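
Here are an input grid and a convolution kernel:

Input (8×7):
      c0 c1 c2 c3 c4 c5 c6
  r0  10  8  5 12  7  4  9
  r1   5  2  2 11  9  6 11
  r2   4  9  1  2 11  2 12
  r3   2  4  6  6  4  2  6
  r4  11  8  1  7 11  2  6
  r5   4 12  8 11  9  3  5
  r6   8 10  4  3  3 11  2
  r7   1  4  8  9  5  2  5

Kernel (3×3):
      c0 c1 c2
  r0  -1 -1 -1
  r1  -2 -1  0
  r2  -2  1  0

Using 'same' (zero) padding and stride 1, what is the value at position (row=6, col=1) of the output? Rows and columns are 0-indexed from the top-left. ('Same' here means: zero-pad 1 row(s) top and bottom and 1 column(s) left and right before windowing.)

The receptive field on the zero-padded input at this output position is [4 12 8 / 8 10 4 / 1 4 8]. Elementwise product with the kernel and sum: 4·-1 + 12·-1 + 8·-1 + 8·-2 + 10·-1 + 1·-2 + 4·1.

-48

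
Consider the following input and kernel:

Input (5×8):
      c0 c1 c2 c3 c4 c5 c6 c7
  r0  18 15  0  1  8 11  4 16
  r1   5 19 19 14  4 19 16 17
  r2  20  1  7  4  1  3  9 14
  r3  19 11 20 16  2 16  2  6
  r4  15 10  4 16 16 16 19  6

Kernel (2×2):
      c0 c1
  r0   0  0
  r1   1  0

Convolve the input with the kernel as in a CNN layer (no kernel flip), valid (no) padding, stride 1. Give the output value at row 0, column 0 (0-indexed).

The receptive field on the input at this output position is [18 15 / 5 19]. Elementwise product with the kernel and sum: 5·1.

5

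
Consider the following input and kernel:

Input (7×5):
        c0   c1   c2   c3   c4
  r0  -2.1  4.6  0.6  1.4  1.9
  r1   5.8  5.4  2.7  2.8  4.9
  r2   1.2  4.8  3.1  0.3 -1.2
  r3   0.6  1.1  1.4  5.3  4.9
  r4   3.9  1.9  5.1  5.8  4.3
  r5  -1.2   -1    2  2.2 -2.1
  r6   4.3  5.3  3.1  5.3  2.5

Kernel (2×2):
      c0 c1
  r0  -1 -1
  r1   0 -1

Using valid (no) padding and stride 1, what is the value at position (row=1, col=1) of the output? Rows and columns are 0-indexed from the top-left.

-11.2

The receptive field on the input at this output position is [5.4 2.7 / 4.8 3.1]. Elementwise product with the kernel and sum: 5.4·-1 + 2.7·-1 + 3.1·-1.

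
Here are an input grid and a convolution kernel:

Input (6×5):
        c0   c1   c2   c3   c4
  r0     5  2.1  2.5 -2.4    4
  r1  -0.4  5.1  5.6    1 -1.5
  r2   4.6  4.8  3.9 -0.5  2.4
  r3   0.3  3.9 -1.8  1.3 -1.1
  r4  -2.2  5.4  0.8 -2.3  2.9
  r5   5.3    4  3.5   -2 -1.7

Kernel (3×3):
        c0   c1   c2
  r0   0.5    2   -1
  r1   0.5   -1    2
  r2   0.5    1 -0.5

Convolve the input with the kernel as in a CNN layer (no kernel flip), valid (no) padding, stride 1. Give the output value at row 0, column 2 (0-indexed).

-8.5

The receptive field on the input at this output position is [2.5 -2.4 4 / 5.6 1 -1.5 / 3.9 -0.5 2.4]. Elementwise product with the kernel and sum: 2.5·0.5 + -2.4·2 + 4·-1 + 5.6·0.5 + 1·-1 + -1.5·2 + 3.9·0.5 + -0.5·1 + 2.4·-0.5.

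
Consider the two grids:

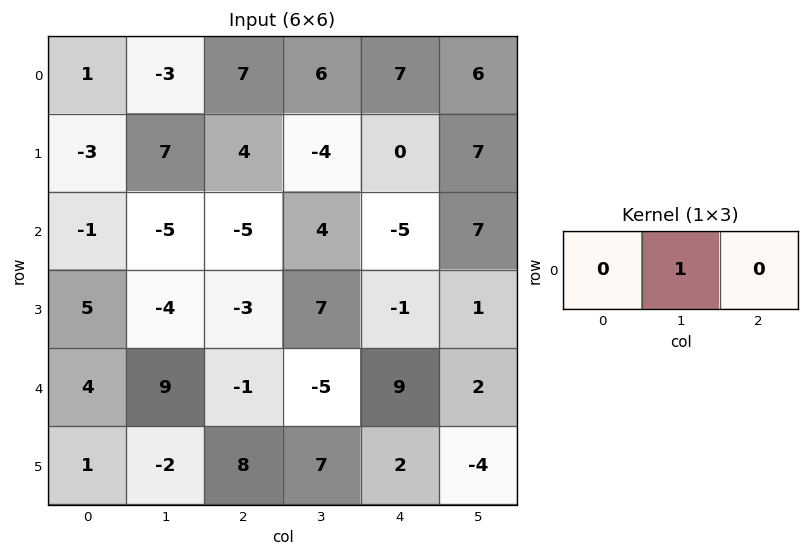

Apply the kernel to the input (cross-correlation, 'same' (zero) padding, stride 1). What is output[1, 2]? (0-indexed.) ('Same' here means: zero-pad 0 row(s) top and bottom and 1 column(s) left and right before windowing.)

4

The receptive field on the zero-padded input at this output position is [7 4 -4]. Elementwise product with the kernel and sum: 4·1.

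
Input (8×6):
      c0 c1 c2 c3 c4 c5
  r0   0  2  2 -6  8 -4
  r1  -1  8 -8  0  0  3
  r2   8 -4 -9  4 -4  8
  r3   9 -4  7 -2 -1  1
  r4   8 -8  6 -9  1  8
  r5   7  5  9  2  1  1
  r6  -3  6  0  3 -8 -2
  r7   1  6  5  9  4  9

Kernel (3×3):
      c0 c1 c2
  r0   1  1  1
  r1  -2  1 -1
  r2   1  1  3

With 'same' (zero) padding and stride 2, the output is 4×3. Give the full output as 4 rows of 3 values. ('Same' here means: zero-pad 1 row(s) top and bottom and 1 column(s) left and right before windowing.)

21 4 33
16 -8 -17
43 52 15
22 39 32

Output[0,0]: The receptive field on the zero-padded input at this output position is [0 0 0 / 0 0 2 / 0 -1 8]. Elementwise product with the kernel and sum: 0·1 + 0·1 + 0·1 + 0·-2 + 0·1 + 2·-1 + 0·1 + -1·1 + 8·3.
Output[0,1]: The receptive field on the zero-padded input at this output position is [0 0 0 / 2 2 -6 / 8 -8 0]. Elementwise product with the kernel and sum: 0·1 + 0·1 + 0·1 + 2·-2 + 2·1 + -6·-1 + 8·1 + -8·1 + 0·3.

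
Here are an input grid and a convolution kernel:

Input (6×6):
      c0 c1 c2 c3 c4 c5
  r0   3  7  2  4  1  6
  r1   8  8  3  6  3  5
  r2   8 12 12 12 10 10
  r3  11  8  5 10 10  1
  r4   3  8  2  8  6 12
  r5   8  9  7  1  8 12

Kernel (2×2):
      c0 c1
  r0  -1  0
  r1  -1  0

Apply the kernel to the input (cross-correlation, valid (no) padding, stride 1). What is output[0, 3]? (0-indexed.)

The receptive field on the input at this output position is [4 1 / 6 3]. Elementwise product with the kernel and sum: 4·-1 + 6·-1.

-10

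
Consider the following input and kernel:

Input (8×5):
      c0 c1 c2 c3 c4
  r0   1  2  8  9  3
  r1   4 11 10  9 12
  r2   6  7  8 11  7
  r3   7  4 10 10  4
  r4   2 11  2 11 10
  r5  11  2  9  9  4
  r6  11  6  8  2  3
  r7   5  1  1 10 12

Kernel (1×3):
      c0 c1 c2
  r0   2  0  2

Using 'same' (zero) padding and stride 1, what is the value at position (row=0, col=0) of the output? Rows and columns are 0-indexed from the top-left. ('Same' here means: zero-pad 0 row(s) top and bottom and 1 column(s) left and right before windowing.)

4

The receptive field on the zero-padded input at this output position is [0 1 2]. Elementwise product with the kernel and sum: 0·2 + 2·2.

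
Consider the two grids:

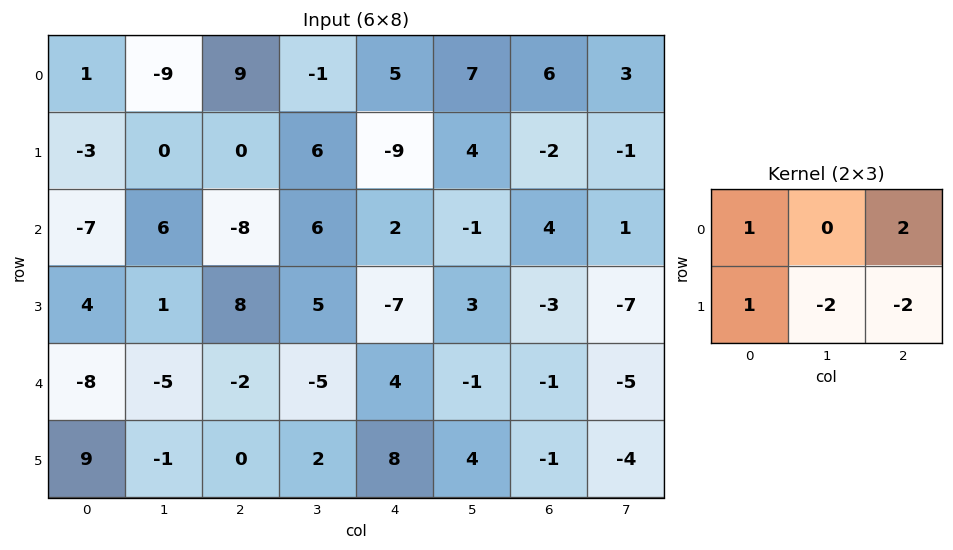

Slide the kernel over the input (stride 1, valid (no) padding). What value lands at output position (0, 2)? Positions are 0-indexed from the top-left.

The receptive field on the input at this output position is [9 -1 5 / 0 6 -9]. Elementwise product with the kernel and sum: 9·1 + 5·2 + 0·1 + 6·-2 + -9·-2.

25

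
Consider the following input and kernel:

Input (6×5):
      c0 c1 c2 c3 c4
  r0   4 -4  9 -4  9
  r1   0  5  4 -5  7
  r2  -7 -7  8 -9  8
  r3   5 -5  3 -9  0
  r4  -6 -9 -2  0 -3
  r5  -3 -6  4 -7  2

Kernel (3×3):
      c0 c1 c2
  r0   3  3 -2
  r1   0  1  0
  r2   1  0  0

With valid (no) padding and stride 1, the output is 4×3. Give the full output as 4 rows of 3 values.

-20 20 0
5 40 -23
-69 15 -30
-18 4 -14

Output[0,0]: The receptive field on the input at this output position is [4 -4 9 / 0 5 4 / -7 -7 8]. Elementwise product with the kernel and sum: 4·3 + -4·3 + 9·-2 + 5·1 + -7·1.
Output[0,1]: The receptive field on the input at this output position is [-4 9 -4 / 5 4 -5 / -7 8 -9]. Elementwise product with the kernel and sum: -4·3 + 9·3 + -4·-2 + 4·1 + -7·1.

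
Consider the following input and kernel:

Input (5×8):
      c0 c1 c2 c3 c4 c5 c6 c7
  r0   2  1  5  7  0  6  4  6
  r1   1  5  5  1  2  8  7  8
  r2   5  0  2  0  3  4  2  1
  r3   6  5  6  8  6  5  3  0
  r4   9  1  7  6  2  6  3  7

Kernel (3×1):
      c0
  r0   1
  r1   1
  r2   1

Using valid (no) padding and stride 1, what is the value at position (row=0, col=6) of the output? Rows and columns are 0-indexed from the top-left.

The receptive field on the input at this output position is [4 / 7 / 2]. Elementwise product with the kernel and sum: 4·1 + 7·1 + 2·1.

13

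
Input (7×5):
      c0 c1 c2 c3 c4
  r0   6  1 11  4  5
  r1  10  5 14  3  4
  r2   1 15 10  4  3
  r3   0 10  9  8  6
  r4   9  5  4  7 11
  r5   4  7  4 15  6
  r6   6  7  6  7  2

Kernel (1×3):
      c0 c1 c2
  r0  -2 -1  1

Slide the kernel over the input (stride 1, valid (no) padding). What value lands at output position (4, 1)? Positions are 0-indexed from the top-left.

The receptive field on the input at this output position is [5 4 7]. Elementwise product with the kernel and sum: 5·-2 + 4·-1 + 7·1.

-7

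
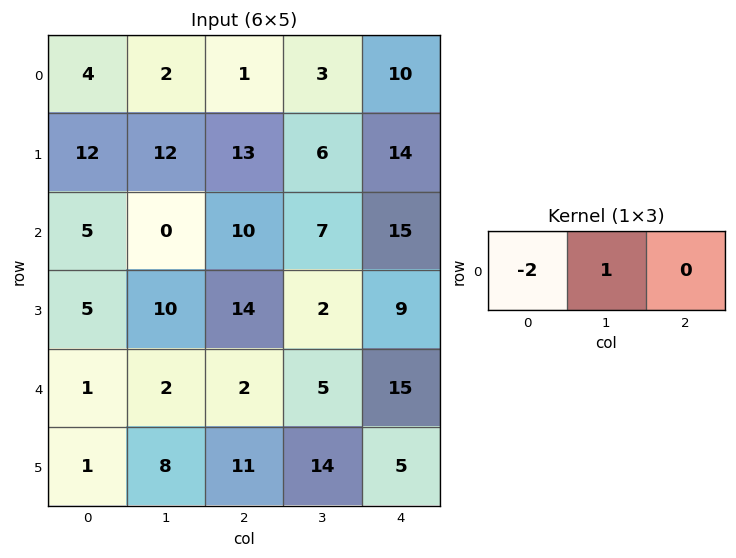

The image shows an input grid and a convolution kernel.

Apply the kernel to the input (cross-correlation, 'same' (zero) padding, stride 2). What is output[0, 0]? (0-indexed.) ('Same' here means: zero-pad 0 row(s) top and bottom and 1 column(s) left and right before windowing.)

4

The receptive field on the zero-padded input at this output position is [0 4 2]. Elementwise product with the kernel and sum: 0·-2 + 4·1.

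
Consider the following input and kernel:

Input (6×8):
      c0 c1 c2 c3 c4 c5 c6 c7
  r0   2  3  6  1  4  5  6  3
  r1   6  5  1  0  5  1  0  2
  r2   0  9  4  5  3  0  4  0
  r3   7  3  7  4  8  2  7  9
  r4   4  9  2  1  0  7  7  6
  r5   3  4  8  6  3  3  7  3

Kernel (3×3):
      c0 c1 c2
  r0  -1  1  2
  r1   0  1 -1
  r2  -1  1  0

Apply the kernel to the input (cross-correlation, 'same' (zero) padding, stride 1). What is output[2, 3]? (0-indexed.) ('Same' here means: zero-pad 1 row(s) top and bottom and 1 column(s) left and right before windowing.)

The receptive field on the zero-padded input at this output position is [1 0 5 / 4 5 3 / 7 4 8]. Elementwise product with the kernel and sum: 1·-1 + 0·1 + 5·2 + 5·1 + 3·-1 + 7·-1 + 4·1.

8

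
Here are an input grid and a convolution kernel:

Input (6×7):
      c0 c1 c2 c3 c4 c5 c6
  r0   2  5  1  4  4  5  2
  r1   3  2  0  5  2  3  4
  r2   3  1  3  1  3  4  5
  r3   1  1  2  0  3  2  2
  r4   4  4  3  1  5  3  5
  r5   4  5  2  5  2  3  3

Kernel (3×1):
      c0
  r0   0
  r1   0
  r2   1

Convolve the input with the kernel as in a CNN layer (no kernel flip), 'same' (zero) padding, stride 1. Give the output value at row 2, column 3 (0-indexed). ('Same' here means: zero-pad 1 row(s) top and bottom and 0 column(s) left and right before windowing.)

The receptive field on the zero-padded input at this output position is [5 / 1 / 0]. Elementwise product with the kernel and sum: 0·1.

0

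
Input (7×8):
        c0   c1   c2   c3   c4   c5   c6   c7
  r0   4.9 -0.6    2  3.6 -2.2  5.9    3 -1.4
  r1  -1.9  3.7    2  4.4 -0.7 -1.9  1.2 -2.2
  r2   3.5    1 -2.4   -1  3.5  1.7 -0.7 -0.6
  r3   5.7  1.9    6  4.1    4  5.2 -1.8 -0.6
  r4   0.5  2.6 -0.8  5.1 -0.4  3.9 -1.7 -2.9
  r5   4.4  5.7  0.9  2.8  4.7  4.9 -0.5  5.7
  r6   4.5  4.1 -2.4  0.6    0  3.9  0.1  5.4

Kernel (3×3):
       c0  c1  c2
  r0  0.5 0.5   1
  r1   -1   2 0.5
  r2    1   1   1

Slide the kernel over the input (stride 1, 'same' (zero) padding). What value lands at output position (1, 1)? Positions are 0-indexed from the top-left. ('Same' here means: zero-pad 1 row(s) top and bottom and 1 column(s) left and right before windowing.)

The receptive field on the zero-padded input at this output position is [4.9 -0.6 2 / -1.9 3.7 2 / 3.5 1 -2.4]. Elementwise product with the kernel and sum: 4.9·0.5 + -0.6·0.5 + 2·1 + -1.9·-1 + 3.7·2 + 2·0.5 + 3.5·1 + 1·1 + -2.4·1.

16.55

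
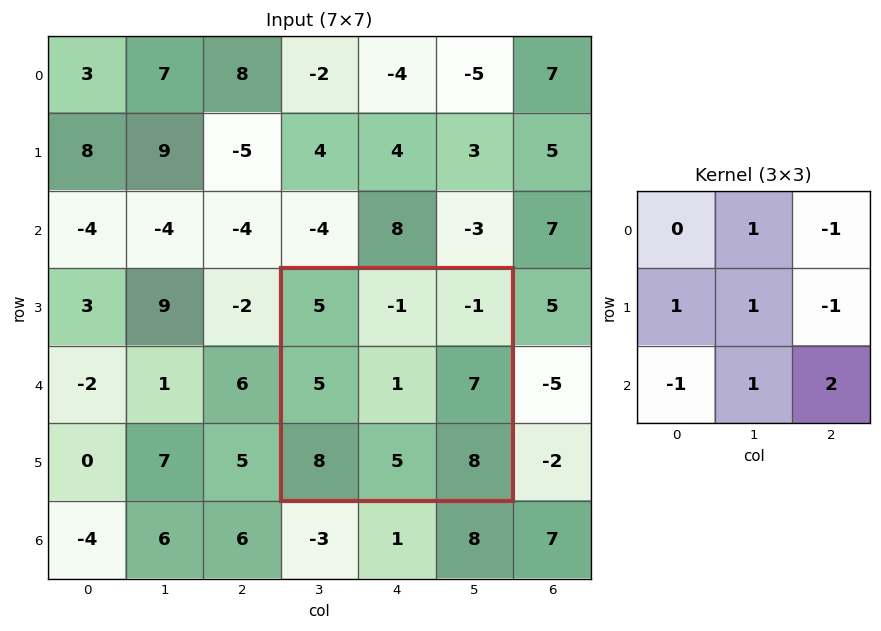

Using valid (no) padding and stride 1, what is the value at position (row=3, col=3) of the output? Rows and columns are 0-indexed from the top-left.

12

The receptive field on the input at this output position is [5 -1 -1 / 5 1 7 / 8 5 8]. Elementwise product with the kernel and sum: -1·1 + -1·-1 + 5·1 + 1·1 + 7·-1 + 8·-1 + 5·1 + 8·2.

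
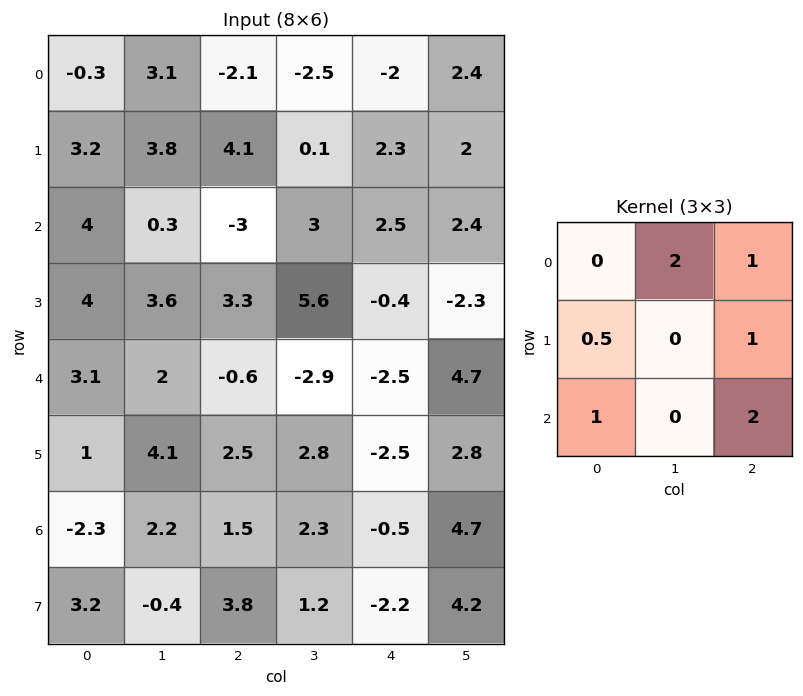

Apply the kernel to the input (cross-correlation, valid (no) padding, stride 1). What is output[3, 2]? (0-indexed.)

The receptive field on the input at this output position is [3.3 5.6 -0.4 / -0.6 -2.9 -2.5 / 2.5 2.8 -2.5]. Elementwise product with the kernel and sum: 5.6·2 + -0.4·1 + -0.6·0.5 + -2.5·1 + 2.5·1 + -2.5·2.

5.5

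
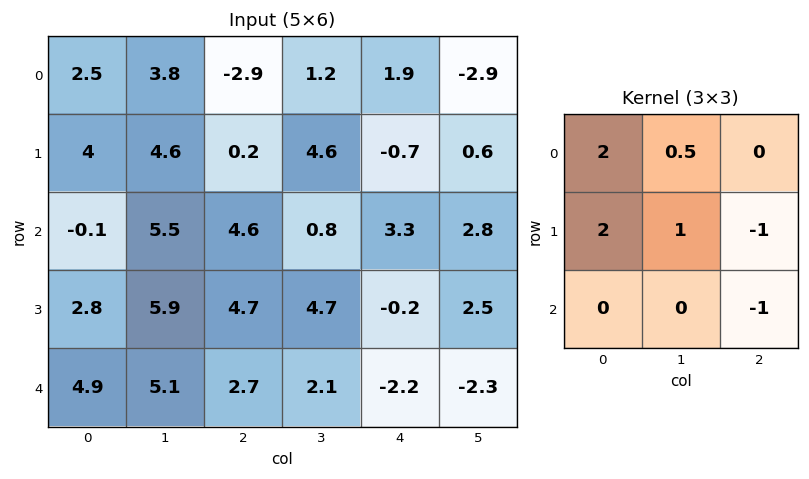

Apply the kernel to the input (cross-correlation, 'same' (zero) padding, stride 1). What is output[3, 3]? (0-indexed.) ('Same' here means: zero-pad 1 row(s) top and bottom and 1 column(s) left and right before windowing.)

26.1

The receptive field on the zero-padded input at this output position is [4.6 0.8 3.3 / 4.7 4.7 -0.2 / 2.7 2.1 -2.2]. Elementwise product with the kernel and sum: 4.6·2 + 0.8·0.5 + 4.7·2 + 4.7·1 + -0.2·-1 + -2.2·-1.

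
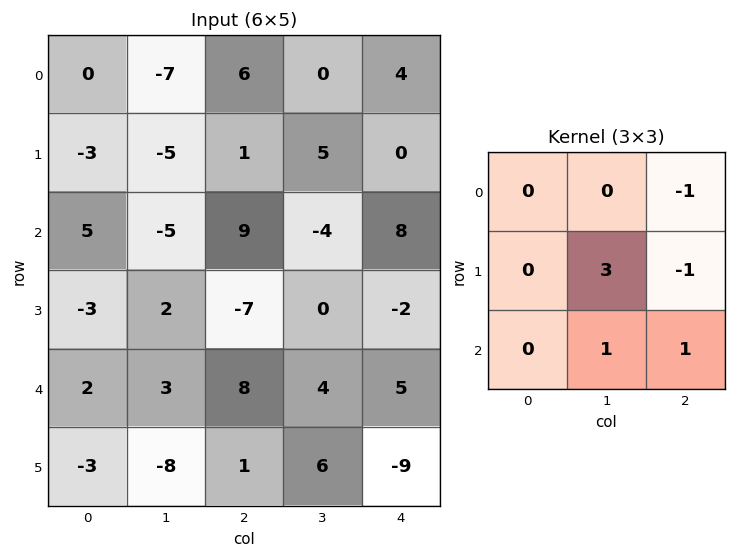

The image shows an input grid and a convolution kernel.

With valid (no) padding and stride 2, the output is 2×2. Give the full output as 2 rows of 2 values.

-18 15
15 3

Output[0,0]: The receptive field on the input at this output position is [0 -7 6 / -3 -5 1 / 5 -5 9]. Elementwise product with the kernel and sum: 6·-1 + -5·3 + 1·-1 + -5·1 + 9·1.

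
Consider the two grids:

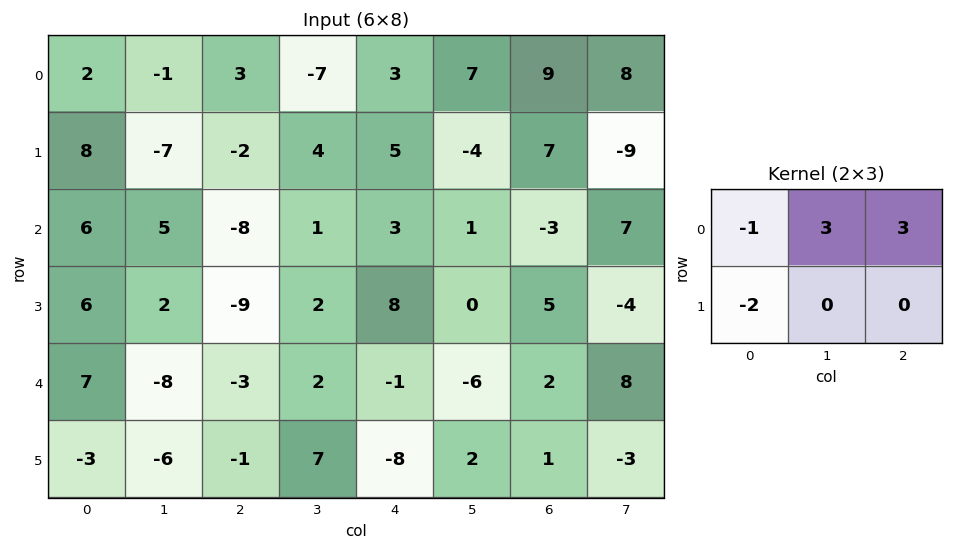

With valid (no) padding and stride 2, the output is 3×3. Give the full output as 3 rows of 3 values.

-12 -11 35
-27 38 -25
-34 8 5

Output[0,0]: The receptive field on the input at this output position is [2 -1 3 / 8 -7 -2]. Elementwise product with the kernel and sum: 2·-1 + -1·3 + 3·3 + 8·-2.
Output[0,1]: The receptive field on the input at this output position is [3 -7 3 / -2 4 5]. Elementwise product with the kernel and sum: 3·-1 + -7·3 + 3·3 + -2·-2.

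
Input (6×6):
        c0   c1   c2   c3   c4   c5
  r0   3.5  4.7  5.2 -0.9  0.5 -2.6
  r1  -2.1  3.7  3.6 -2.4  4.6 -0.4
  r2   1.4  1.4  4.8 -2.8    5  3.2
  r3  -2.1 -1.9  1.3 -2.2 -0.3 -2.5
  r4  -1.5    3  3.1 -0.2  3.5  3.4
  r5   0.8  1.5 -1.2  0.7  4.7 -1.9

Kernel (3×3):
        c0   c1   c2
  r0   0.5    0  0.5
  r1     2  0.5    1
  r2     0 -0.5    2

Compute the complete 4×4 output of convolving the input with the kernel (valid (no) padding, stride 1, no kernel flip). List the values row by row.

14.5 0.7 24.85 -0.75
12.6 -2 17.8 -6.15
3.95 -8 13.2 -1.8
-1.95 7.3 19.15 -3.75

Output[0,0]: The receptive field on the input at this output position is [3.5 4.7 5.2 / -2.1 3.7 3.6 / 1.4 1.4 4.8]. Elementwise product with the kernel and sum: 3.5·0.5 + 5.2·0.5 + -2.1·2 + 3.7·0.5 + 3.6·1 + 1.4·-0.5 + 4.8·2.
Output[0,1]: The receptive field on the input at this output position is [4.7 5.2 -0.9 / 3.7 3.6 -2.4 / 1.4 4.8 -2.8]. Elementwise product with the kernel and sum: 4.7·0.5 + -0.9·0.5 + 3.7·2 + 3.6·0.5 + -2.4·1 + 4.8·-0.5 + -2.8·2.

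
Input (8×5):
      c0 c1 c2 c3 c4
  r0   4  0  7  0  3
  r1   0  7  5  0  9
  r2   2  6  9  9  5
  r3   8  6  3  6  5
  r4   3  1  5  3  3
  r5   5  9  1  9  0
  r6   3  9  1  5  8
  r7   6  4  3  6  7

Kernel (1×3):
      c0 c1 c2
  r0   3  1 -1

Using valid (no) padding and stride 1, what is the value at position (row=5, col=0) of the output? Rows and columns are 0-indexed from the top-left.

The receptive field on the input at this output position is [5 9 1]. Elementwise product with the kernel and sum: 5·3 + 9·1 + 1·-1.

23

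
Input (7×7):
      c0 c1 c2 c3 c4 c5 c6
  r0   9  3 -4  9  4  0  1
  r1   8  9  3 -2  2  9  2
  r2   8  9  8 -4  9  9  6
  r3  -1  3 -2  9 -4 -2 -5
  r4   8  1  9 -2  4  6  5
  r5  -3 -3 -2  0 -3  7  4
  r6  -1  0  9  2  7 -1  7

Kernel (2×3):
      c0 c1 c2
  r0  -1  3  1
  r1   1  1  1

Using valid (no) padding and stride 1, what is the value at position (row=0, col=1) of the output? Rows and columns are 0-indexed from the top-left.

4

The receptive field on the input at this output position is [3 -4 9 / 9 3 -2]. Elementwise product with the kernel and sum: 3·-1 + -4·3 + 9·1 + 9·1 + 3·1 + -2·1.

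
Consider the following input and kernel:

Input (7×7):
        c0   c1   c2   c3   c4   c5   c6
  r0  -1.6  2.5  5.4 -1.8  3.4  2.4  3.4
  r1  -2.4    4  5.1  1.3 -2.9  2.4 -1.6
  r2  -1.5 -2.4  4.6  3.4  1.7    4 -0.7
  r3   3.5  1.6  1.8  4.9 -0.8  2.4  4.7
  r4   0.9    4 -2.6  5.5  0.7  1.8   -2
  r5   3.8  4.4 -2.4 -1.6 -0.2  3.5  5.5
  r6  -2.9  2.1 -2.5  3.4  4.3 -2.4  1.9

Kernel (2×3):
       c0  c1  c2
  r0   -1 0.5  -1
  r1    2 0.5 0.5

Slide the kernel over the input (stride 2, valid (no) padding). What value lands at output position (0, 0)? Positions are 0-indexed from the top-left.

-2.8

The receptive field on the input at this output position is [-1.6 2.5 5.4 / -2.4 4 5.1]. Elementwise product with the kernel and sum: -1.6·-1 + 2.5·0.5 + 5.4·-1 + -2.4·2 + 4·0.5 + 5.1·0.5.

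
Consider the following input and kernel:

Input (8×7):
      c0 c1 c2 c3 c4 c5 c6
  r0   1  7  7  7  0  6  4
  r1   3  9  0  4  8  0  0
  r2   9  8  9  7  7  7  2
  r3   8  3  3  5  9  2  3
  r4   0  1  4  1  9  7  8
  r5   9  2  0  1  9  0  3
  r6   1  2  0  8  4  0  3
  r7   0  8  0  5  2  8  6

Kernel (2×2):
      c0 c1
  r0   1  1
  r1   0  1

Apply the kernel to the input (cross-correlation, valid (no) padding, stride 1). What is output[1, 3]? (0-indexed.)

19

The receptive field on the input at this output position is [4 8 / 7 7]. Elementwise product with the kernel and sum: 4·1 + 8·1 + 7·1.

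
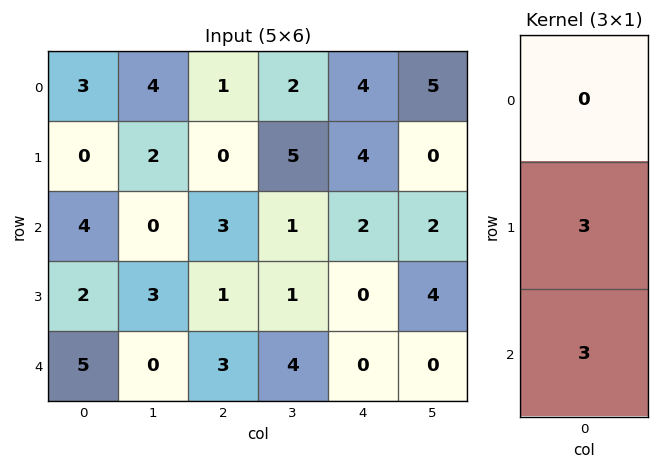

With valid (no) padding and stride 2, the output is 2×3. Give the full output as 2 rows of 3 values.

Output[0,0]: The receptive field on the input at this output position is [3 / 0 / 4]. Elementwise product with the kernel and sum: 0·3 + 4·3.

12 9 18
21 12 0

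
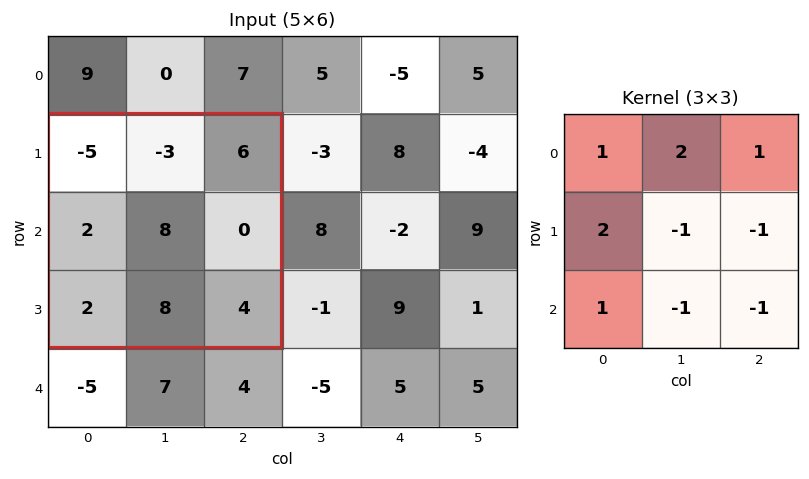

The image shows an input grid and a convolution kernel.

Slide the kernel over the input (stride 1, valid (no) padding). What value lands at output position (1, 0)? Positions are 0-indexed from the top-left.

The receptive field on the input at this output position is [-5 -3 6 / 2 8 0 / 2 8 4]. Elementwise product with the kernel and sum: -5·1 + -3·2 + 6·1 + 2·2 + 8·-1 + 0·-1 + 2·1 + 8·-1 + 4·-1.

-19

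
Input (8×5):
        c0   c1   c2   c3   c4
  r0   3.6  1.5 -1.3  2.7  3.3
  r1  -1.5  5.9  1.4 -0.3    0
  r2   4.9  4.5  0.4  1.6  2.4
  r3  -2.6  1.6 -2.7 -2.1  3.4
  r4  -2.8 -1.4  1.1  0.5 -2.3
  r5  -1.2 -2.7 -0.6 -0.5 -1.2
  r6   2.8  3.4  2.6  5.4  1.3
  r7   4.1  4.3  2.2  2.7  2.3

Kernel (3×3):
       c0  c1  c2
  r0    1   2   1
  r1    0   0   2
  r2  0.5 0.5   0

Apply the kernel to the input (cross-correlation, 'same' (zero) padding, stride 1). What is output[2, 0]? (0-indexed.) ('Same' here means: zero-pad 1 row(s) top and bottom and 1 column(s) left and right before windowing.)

10.6

The receptive field on the zero-padded input at this output position is [0 -1.5 5.9 / 0 4.9 4.5 / 0 -2.6 1.6]. Elementwise product with the kernel and sum: 0·1 + -1.5·2 + 5.9·1 + 4.5·2 + 0·0.5 + -2.6·0.5.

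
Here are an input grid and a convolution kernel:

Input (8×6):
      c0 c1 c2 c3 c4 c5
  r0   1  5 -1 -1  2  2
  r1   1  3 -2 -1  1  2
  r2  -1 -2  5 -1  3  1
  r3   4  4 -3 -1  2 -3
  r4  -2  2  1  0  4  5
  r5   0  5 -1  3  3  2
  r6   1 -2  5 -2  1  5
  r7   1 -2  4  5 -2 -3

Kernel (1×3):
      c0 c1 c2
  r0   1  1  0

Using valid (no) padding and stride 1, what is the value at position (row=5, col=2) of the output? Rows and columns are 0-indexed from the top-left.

2

The receptive field on the input at this output position is [-1 3 3]. Elementwise product with the kernel and sum: -1·1 + 3·1.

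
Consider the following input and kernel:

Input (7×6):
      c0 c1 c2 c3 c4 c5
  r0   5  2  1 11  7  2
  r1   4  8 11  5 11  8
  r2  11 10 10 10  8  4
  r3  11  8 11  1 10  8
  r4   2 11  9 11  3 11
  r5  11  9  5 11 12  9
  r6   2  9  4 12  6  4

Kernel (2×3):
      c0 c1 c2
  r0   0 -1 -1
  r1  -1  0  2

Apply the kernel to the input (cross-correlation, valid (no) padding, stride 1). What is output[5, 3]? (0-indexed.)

The receptive field on the input at this output position is [11 12 9 / 12 6 4]. Elementwise product with the kernel and sum: 12·-1 + 9·-1 + 12·-1 + 4·2.

-25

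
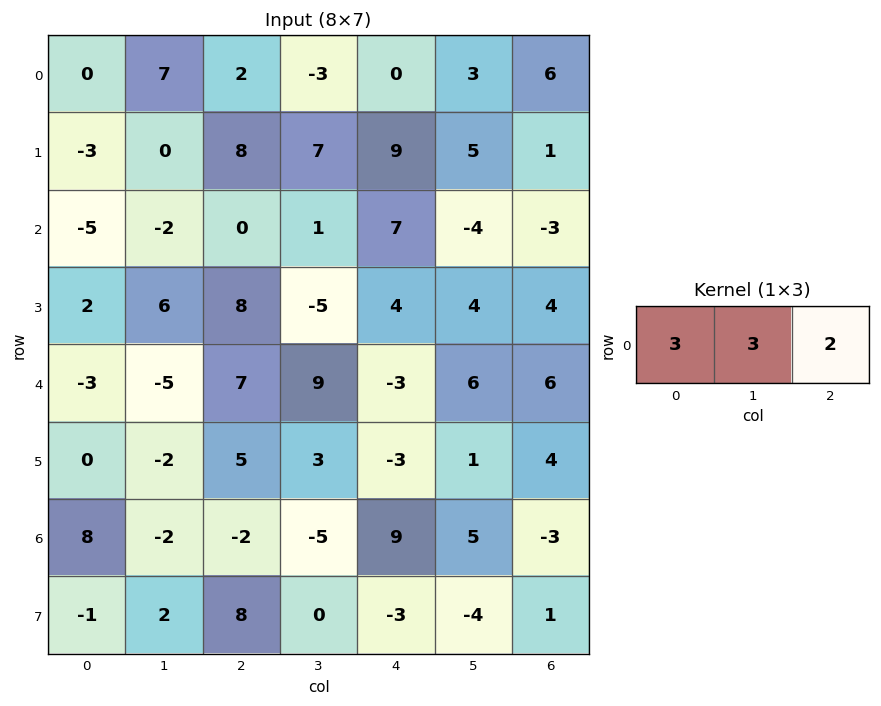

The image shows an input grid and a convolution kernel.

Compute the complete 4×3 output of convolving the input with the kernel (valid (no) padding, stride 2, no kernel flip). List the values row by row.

Output[0,0]: The receptive field on the input at this output position is [0 7 2]. Elementwise product with the kernel and sum: 0·3 + 7·3 + 2·2.

25 -3 21
-21 17 3
-10 42 21
14 -3 36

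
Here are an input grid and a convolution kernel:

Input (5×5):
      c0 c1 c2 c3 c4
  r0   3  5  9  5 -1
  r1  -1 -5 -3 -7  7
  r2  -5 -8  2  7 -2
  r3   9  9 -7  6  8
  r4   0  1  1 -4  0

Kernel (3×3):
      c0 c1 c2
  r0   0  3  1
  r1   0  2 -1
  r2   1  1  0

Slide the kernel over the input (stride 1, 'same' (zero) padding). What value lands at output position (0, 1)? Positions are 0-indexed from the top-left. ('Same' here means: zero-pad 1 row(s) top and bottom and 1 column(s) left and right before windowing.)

The receptive field on the zero-padded input at this output position is [0 0 0 / 3 5 9 / -1 -5 -3]. Elementwise product with the kernel and sum: 0·3 + 0·1 + 5·2 + 9·-1 + -1·1 + -5·1.

-5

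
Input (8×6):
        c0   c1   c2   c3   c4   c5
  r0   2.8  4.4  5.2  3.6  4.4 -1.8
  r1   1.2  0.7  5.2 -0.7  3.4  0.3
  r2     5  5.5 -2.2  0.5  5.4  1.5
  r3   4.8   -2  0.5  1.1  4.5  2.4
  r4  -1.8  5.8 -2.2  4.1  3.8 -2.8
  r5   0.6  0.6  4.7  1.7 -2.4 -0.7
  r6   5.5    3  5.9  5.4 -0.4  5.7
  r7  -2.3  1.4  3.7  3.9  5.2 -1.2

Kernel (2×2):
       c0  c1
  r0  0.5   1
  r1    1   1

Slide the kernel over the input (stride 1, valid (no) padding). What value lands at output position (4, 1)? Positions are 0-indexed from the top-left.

6

The receptive field on the input at this output position is [5.8 -2.2 / 0.6 4.7]. Elementwise product with the kernel and sum: 5.8·0.5 + -2.2·1 + 0.6·1 + 4.7·1.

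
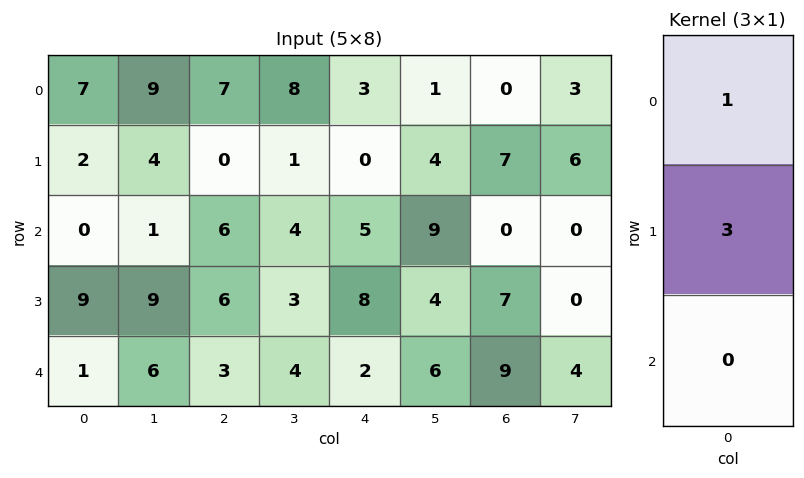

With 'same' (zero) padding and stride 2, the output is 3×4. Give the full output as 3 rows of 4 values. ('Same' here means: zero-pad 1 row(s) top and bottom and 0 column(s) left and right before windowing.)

Output[0,0]: The receptive field on the zero-padded input at this output position is [0 / 7 / 2]. Elementwise product with the kernel and sum: 0·1 + 7·3.
Output[0,1]: The receptive field on the zero-padded input at this output position is [0 / 7 / 0]. Elementwise product with the kernel and sum: 0·1 + 7·3.

21 21 9 0
2 18 15 7
12 15 14 34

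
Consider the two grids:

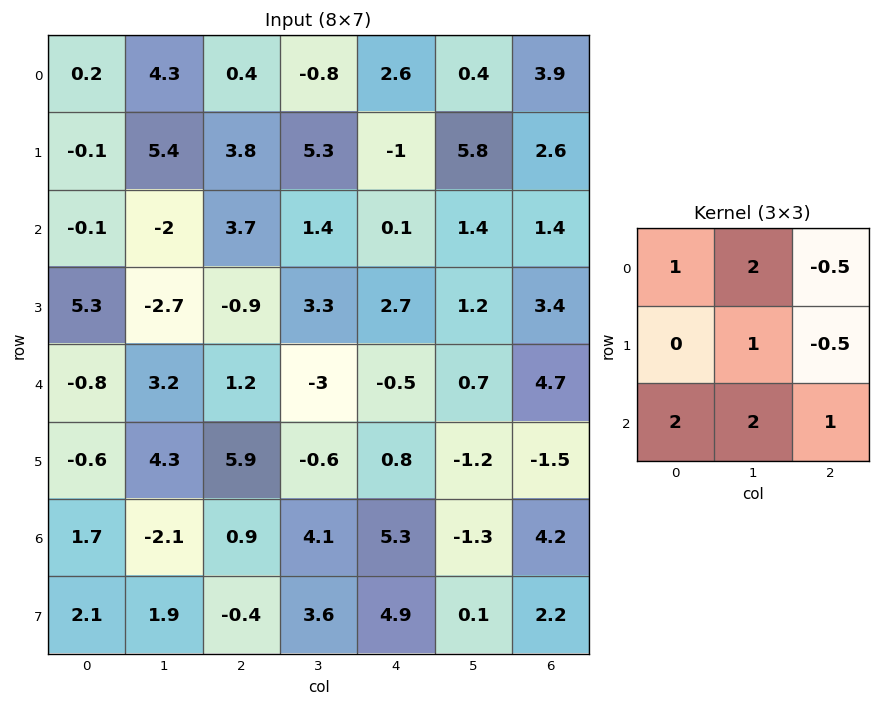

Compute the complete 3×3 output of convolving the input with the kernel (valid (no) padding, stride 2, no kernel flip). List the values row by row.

Output[0,0]: The receptive field on the input at this output position is [0.2 4.3 0.4 / -0.1 5.4 3.8 / -0.1 -2 3.7]. Elementwise product with the kernel and sum: 0.2·1 + 4.3·2 + 0.4·-0.5 + 5.4·1 + 3.8·-0.5 + -0.1·2 + -2·2 + 3.7·1.

11.6 13.6 10.35
-2.2 4.3 6.8
6.45 9.75 10.3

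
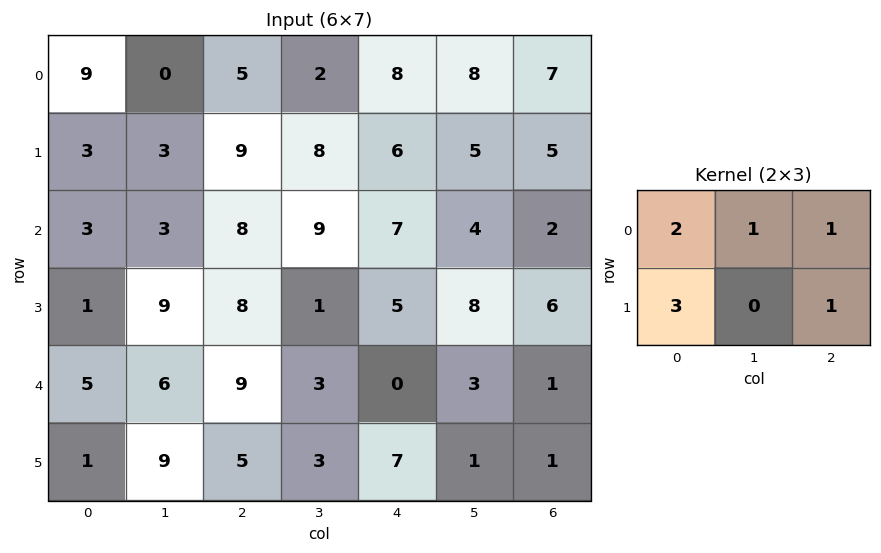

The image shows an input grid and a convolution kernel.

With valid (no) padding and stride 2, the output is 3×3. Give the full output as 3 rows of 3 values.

Output[0,0]: The receptive field on the input at this output position is [9 0 5 / 3 3 9]. Elementwise product with the kernel and sum: 9·2 + 0·1 + 5·1 + 3·3 + 9·1.

41 53 54
28 61 41
33 43 26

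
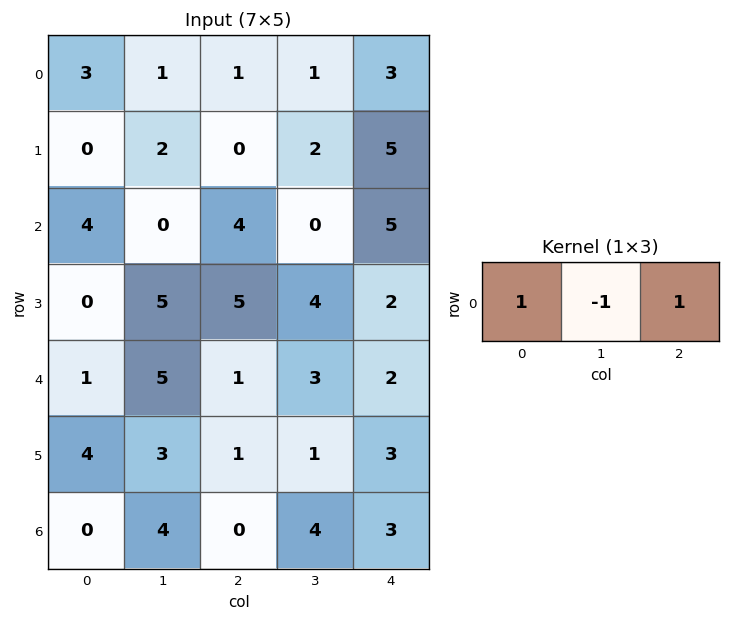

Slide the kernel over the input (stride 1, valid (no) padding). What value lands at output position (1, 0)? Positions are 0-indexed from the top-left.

-2

The receptive field on the input at this output position is [0 2 0]. Elementwise product with the kernel and sum: 0·1 + 2·-1 + 0·1.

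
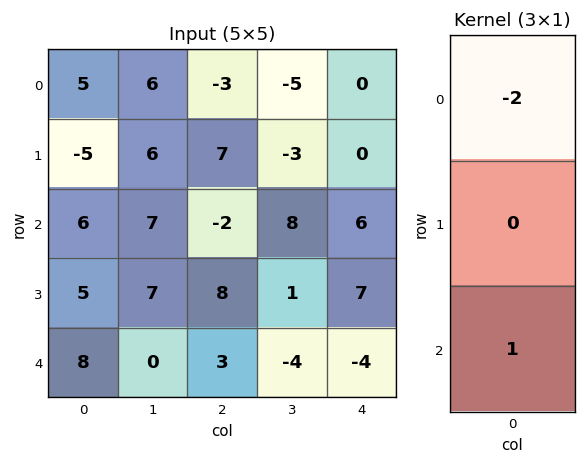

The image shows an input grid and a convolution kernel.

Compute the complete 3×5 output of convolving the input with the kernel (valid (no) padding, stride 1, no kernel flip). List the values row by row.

Output[0,0]: The receptive field on the input at this output position is [5 / -5 / 6]. Elementwise product with the kernel and sum: 5·-2 + 6·1.
Output[0,1]: The receptive field on the input at this output position is [6 / 6 / 7]. Elementwise product with the kernel and sum: 6·-2 + 7·1.

-4 -5 4 18 6
15 -5 -6 7 7
-4 -14 7 -20 -16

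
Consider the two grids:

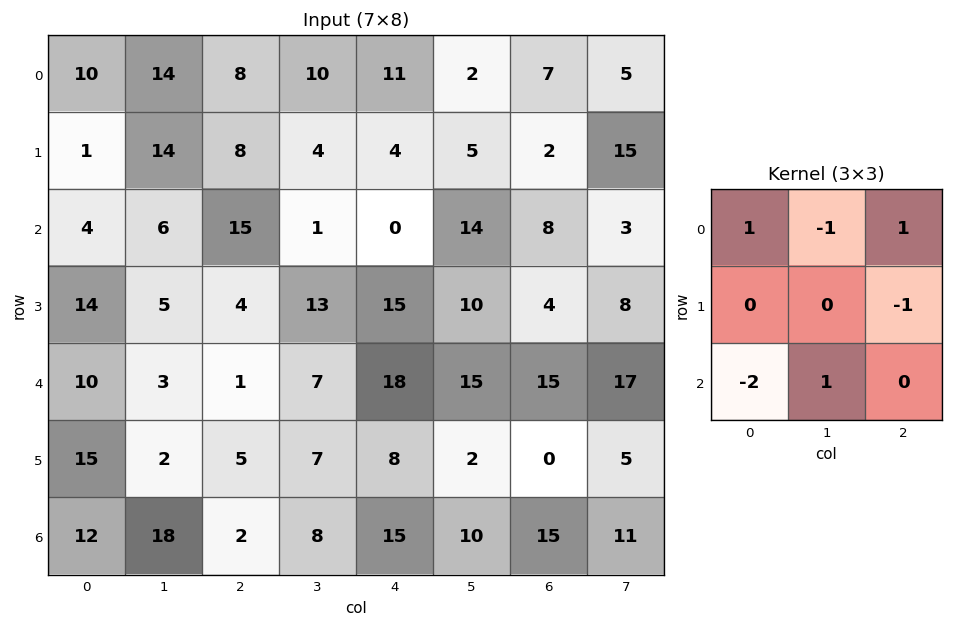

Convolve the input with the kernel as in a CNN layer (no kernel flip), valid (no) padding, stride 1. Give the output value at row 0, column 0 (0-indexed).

The receptive field on the input at this output position is [10 14 8 / 1 14 8 / 4 6 15]. Elementwise product with the kernel and sum: 10·1 + 14·-1 + 8·1 + 8·-1 + 4·-2 + 6·1.

-6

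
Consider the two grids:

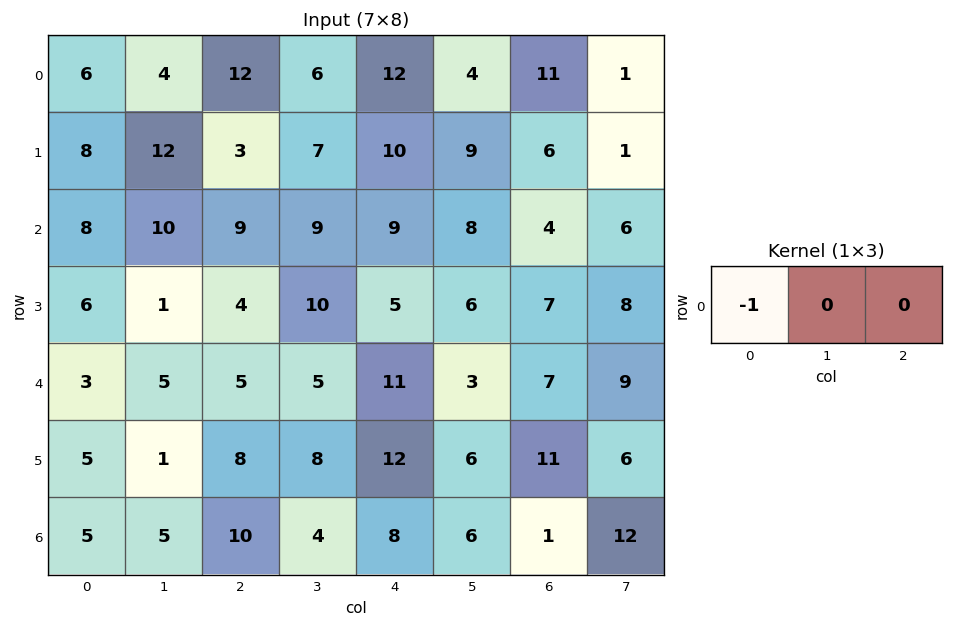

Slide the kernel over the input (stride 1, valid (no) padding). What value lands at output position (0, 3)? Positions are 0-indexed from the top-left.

The receptive field on the input at this output position is [6 12 4]. Elementwise product with the kernel and sum: 6·-1.

-6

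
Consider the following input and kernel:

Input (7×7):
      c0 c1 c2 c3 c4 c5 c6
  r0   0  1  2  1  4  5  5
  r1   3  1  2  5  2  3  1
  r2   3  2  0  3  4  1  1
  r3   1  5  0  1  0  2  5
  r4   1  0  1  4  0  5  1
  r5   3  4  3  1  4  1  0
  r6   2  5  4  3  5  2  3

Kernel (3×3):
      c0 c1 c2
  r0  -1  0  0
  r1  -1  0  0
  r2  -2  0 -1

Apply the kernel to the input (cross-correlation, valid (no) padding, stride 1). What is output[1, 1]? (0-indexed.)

-14

The receptive field on the input at this output position is [1 2 5 / 2 0 3 / 5 0 1]. Elementwise product with the kernel and sum: 1·-1 + 2·-1 + 5·-2 + 1·-1.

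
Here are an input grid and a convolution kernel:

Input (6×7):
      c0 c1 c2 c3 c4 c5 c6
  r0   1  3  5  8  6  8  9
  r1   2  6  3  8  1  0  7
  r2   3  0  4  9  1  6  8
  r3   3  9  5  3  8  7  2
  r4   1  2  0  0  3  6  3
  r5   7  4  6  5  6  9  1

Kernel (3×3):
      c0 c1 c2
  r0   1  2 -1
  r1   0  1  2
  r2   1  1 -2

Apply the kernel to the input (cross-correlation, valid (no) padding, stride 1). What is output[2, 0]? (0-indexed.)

The receptive field on the input at this output position is [3 0 4 / 3 9 5 / 1 2 0]. Elementwise product with the kernel and sum: 3·1 + 0·2 + 4·-1 + 9·1 + 5·2 + 1·1 + 2·1 + 0·-2.

21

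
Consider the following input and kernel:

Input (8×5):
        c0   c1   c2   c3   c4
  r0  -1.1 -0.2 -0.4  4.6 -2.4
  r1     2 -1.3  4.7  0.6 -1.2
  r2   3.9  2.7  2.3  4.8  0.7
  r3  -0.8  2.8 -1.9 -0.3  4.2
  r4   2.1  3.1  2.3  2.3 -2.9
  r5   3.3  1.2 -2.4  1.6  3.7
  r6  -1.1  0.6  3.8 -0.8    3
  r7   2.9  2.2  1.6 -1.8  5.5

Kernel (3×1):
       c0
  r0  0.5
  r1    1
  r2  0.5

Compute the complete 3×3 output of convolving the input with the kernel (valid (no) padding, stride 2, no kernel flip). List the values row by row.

Output[0,0]: The receptive field on the input at this output position is [-1.1 / 2 / 3.9]. Elementwise product with the kernel and sum: -1.1·0.5 + 2·1 + 3.9·0.5.

3.4 5.65 -2.05
2.2 0.4 3.1
3.8 0.65 3.75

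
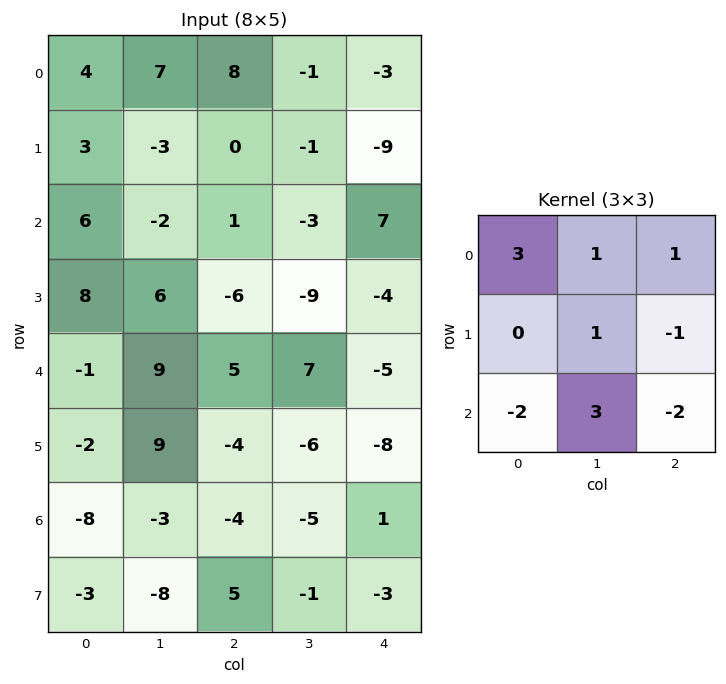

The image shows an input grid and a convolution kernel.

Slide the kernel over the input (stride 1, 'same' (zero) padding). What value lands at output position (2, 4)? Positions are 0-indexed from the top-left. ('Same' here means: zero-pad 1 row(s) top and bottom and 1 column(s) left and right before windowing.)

1

The receptive field on the zero-padded input at this output position is [-1 -9 0 / -3 7 0 / -9 -4 0]. Elementwise product with the kernel and sum: -1·3 + -9·1 + 0·1 + 7·1 + 0·-1 + -9·-2 + -4·3 + 0·-2.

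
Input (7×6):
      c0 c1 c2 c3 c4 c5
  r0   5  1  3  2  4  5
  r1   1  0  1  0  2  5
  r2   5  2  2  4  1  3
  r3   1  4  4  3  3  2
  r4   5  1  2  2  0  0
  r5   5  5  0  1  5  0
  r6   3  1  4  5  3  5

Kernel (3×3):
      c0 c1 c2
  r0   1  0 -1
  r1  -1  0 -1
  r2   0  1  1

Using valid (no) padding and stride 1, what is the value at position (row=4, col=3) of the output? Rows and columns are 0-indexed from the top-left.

9

The receptive field on the input at this output position is [2 0 0 / 1 5 0 / 5 3 5]. Elementwise product with the kernel and sum: 2·1 + 0·-1 + 1·-1 + 0·-1 + 3·1 + 5·1.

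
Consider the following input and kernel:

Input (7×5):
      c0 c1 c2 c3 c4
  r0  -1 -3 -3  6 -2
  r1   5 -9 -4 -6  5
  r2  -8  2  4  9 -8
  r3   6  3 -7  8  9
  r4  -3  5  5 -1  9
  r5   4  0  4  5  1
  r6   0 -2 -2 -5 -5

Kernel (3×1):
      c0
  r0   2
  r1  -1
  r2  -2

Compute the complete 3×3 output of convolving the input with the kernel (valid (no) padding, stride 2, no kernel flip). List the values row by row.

Output[0,0]: The receptive field on the input at this output position is [-1 / 5 / -8]. Elementwise product with the kernel and sum: -1·2 + 5·-1 + -8·-2.
Output[0,1]: The receptive field on the input at this output position is [-3 / -4 / 4]. Elementwise product with the kernel and sum: -3·2 + -4·-1 + 4·-2.

9 -10 7
-16 5 -43
-10 10 27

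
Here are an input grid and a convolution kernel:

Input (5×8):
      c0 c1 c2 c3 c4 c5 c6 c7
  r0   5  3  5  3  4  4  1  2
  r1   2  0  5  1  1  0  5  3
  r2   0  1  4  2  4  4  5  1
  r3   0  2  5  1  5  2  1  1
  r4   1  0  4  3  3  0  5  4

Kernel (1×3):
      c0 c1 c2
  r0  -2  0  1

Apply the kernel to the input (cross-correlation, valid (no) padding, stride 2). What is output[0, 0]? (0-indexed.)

The receptive field on the input at this output position is [5 3 5]. Elementwise product with the kernel and sum: 5·-2 + 5·1.

-5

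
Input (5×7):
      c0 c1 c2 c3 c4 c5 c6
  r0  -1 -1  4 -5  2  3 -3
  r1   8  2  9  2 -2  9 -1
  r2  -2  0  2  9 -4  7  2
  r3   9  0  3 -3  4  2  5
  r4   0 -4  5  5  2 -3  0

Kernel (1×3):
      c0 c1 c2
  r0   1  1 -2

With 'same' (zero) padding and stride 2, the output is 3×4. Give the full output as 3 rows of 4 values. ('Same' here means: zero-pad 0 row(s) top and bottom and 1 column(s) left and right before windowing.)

1 13 -9 0
-2 -16 -9 9
8 -9 13 -3

Output[0,0]: The receptive field on the zero-padded input at this output position is [0 -1 -1]. Elementwise product with the kernel and sum: 0·1 + -1·1 + -1·-2.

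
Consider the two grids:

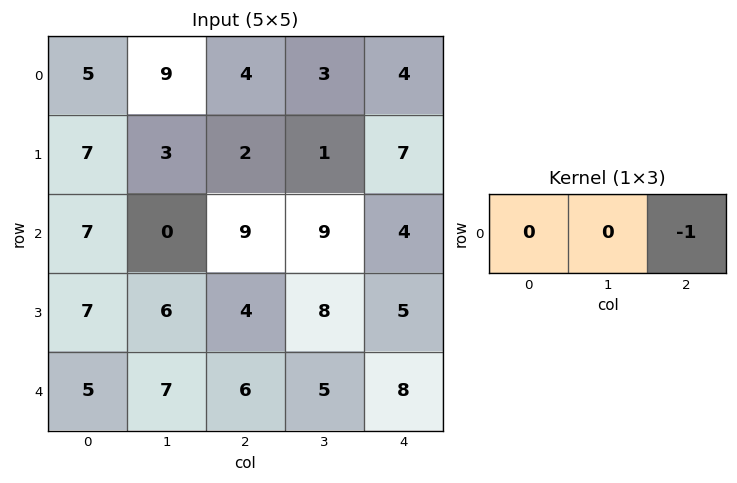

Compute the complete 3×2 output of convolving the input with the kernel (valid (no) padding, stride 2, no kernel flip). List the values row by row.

Output[0,0]: The receptive field on the input at this output position is [5 9 4]. Elementwise product with the kernel and sum: 4·-1.

-4 -4
-9 -4
-6 -8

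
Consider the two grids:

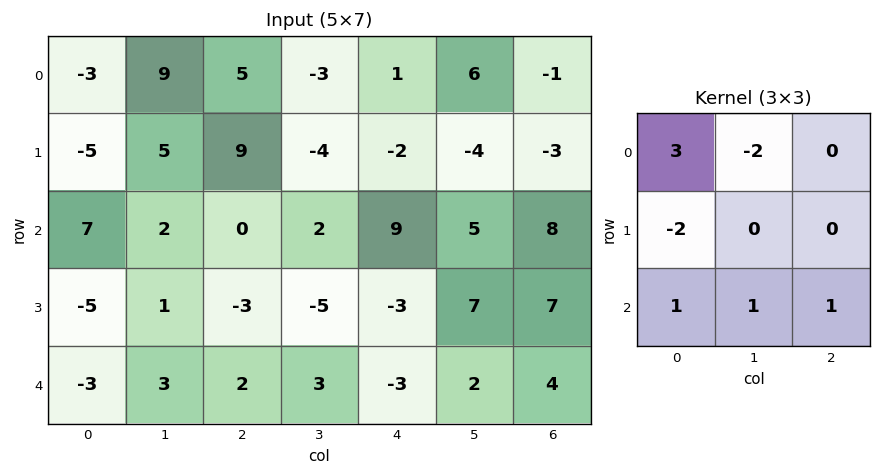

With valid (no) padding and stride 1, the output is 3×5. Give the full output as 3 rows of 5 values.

Output[0,0]: The receptive field on the input at this output position is [-3 9 5 / -5 5 9 / 7 2 0]. Elementwise product with the kernel and sum: -3·3 + 9·-2 + -5·-2 + 7·1 + 2·1 + 0·1.
Output[0,1]: The receptive field on the input at this output position is [9 5 -3 / 5 9 -4 / 2 0 2]. Elementwise product with the kernel and sum: 9·3 + 5·-2 + 5·-2 + 2·1 + 0·1 + 2·1.

-8 11 14 13 17
-46 -14 24 -13 -5
29 12 4 0 26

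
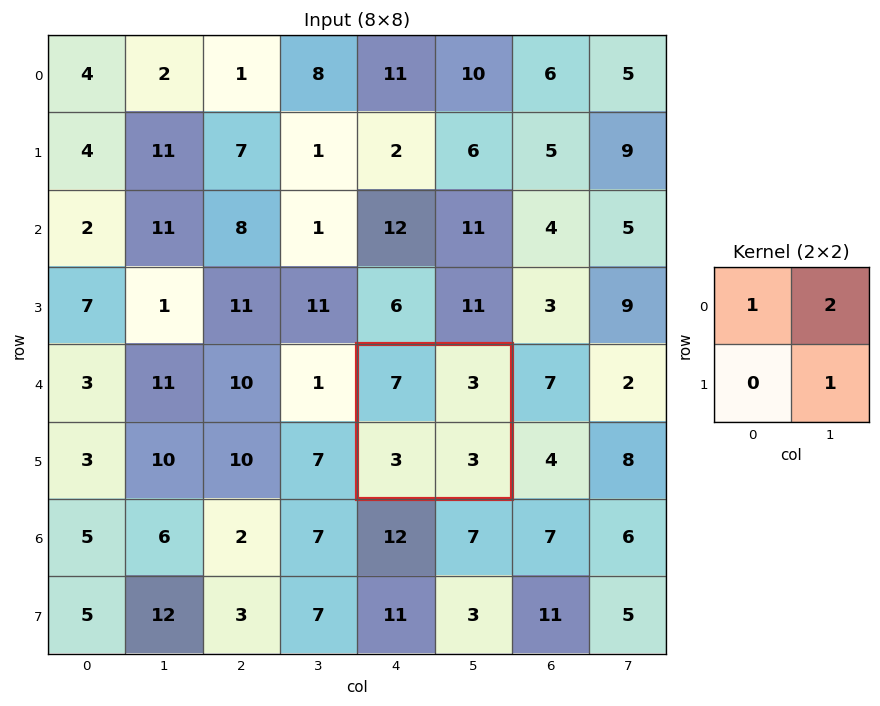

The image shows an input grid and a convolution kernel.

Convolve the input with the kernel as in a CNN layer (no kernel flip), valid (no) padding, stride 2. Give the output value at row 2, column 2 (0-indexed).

16

The receptive field on the input at this output position is [7 3 / 3 3]. Elementwise product with the kernel and sum: 7·1 + 3·2 + 3·1.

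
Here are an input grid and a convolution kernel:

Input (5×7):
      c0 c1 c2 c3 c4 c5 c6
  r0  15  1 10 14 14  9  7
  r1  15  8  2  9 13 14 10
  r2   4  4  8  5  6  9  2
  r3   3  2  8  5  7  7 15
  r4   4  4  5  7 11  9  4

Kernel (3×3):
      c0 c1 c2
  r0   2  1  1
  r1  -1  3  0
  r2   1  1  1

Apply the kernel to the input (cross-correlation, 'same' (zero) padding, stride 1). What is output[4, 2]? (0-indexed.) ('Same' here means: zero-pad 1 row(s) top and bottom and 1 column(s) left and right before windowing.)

The receptive field on the zero-padded input at this output position is [2 8 5 / 4 5 7 / 0 0 0]. Elementwise product with the kernel and sum: 2·2 + 8·1 + 5·1 + 4·-1 + 5·3 + 0·1 + 0·1 + 0·1.

28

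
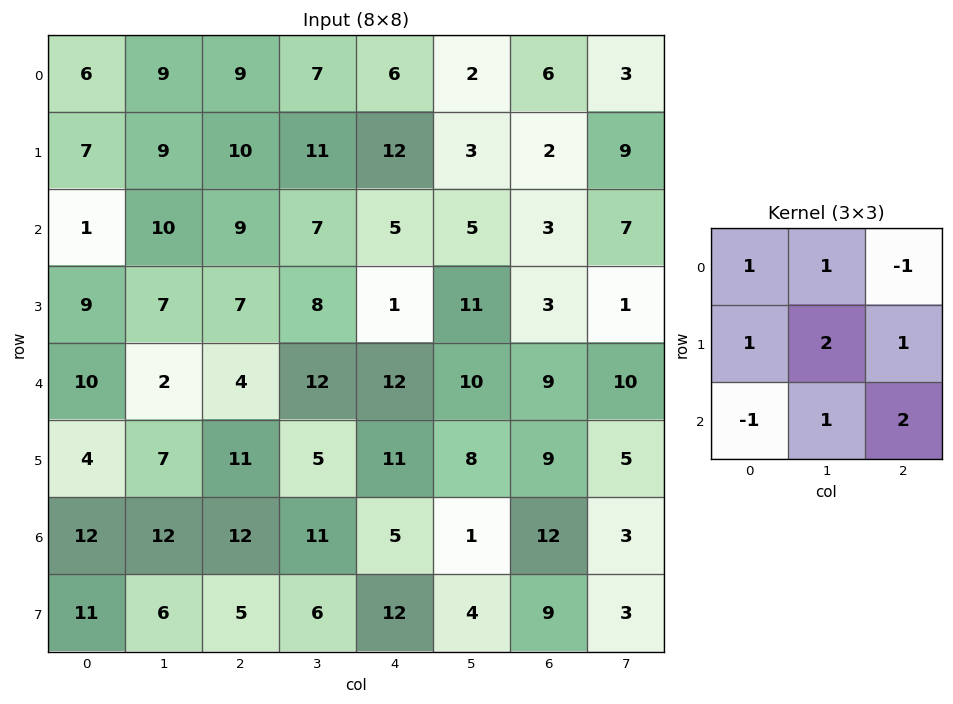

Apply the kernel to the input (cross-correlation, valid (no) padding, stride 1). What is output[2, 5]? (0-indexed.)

38

The receptive field on the input at this output position is [5 3 7 / 11 3 1 / 10 9 10]. Elementwise product with the kernel and sum: 5·1 + 3·1 + 7·-1 + 11·1 + 3·2 + 1·1 + 10·-1 + 9·1 + 10·2.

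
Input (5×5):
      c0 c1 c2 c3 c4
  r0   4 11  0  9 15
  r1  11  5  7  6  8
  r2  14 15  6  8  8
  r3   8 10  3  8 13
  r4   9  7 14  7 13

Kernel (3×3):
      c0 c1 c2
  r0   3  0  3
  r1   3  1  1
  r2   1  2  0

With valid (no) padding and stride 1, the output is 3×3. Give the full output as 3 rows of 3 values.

Output[0,0]: The receptive field on the input at this output position is [4 11 0 / 11 5 7 / 14 15 6]. Elementwise product with the kernel and sum: 4·3 + 0·3 + 11·3 + 5·1 + 7·1 + 14·1 + 15·2.
Output[0,1]: The receptive field on the input at this output position is [11 0 9 / 5 7 6 / 15 6 8]. Elementwise product with the kernel and sum: 11·3 + 9·3 + 5·3 + 7·1 + 6·1 + 15·1 + 6·2.

101 115 102
145 108 98
120 145 100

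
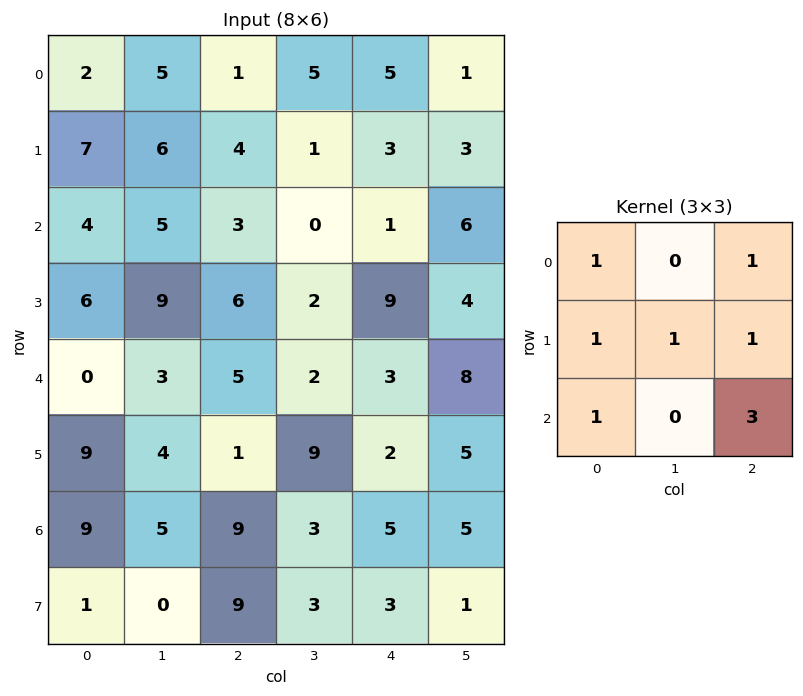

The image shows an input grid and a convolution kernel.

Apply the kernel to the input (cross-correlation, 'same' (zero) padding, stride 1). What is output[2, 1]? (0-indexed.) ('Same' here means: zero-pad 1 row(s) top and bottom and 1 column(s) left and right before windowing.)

The receptive field on the zero-padded input at this output position is [7 6 4 / 4 5 3 / 6 9 6]. Elementwise product with the kernel and sum: 7·1 + 4·1 + 4·1 + 5·1 + 3·1 + 6·1 + 6·3.

47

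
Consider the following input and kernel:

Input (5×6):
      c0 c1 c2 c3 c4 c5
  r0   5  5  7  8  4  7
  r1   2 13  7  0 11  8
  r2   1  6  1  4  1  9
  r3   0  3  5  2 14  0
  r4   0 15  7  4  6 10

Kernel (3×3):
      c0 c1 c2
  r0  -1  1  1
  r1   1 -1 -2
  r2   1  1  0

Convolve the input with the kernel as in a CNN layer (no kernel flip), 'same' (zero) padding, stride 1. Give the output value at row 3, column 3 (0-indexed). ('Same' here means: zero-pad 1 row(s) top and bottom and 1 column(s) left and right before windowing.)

-10

The receptive field on the zero-padded input at this output position is [1 4 1 / 5 2 14 / 7 4 6]. Elementwise product with the kernel and sum: 1·-1 + 4·1 + 1·1 + 5·1 + 2·-1 + 14·-2 + 7·1 + 4·1.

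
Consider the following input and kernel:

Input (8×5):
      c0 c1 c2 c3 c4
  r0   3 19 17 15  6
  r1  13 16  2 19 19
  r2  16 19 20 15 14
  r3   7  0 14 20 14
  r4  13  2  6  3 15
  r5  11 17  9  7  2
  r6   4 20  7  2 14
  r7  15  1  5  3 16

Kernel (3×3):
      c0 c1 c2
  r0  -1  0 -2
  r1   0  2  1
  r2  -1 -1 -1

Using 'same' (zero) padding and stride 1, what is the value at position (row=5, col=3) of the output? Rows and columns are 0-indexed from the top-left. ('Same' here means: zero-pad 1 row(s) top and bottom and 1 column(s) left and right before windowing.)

The receptive field on the zero-padded input at this output position is [6 3 15 / 9 7 2 / 7 2 14]. Elementwise product with the kernel and sum: 6·-1 + 15·-2 + 7·2 + 2·1 + 7·-1 + 2·-1 + 14·-1.

-43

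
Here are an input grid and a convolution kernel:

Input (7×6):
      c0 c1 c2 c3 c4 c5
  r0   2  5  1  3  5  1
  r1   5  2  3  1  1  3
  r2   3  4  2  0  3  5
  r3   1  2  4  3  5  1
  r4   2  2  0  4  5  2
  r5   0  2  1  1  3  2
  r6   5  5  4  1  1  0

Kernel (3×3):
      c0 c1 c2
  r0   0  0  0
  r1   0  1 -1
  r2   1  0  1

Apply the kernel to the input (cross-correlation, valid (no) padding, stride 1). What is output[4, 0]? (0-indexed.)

10

The receptive field on the input at this output position is [2 2 0 / 0 2 1 / 5 5 4]. Elementwise product with the kernel and sum: 2·1 + 1·-1 + 5·1 + 4·1.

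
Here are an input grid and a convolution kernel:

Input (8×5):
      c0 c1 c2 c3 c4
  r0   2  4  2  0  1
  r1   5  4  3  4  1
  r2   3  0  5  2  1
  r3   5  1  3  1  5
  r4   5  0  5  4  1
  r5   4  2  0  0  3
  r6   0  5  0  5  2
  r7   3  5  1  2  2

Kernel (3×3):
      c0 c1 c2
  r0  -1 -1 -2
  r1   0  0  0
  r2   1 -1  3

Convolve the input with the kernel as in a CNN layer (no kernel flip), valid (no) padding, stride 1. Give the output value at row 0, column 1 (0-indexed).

The receptive field on the input at this output position is [4 2 0 / 4 3 4 / 0 5 2]. Elementwise product with the kernel and sum: 4·-1 + 2·-1 + 0·-2 + 0·1 + 5·-1 + 2·3.

-5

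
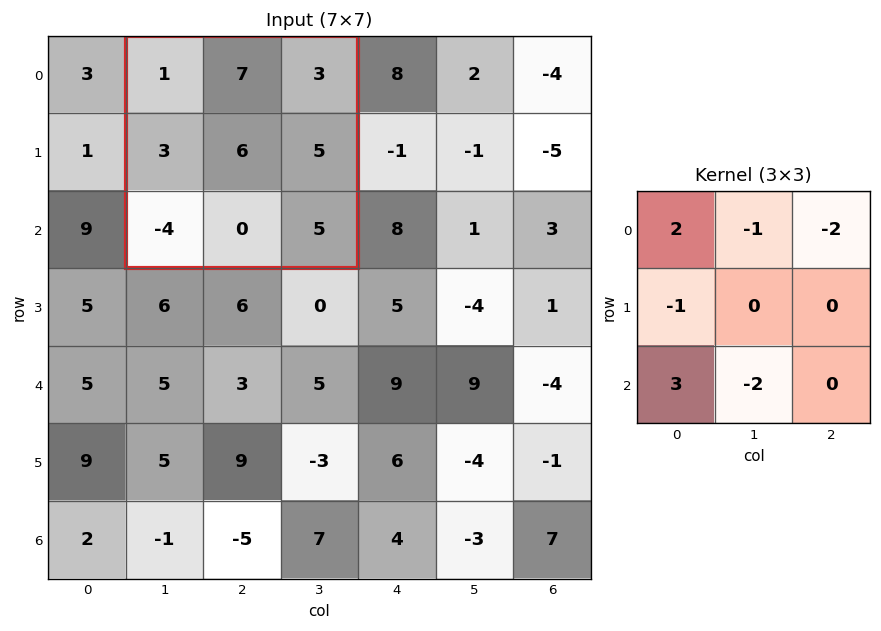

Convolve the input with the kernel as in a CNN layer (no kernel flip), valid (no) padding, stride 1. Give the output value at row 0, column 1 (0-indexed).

The receptive field on the input at this output position is [1 7 3 / 3 6 5 / -4 0 5]. Elementwise product with the kernel and sum: 1·2 + 7·-1 + 3·-2 + 3·-1 + -4·3 + 0·-2.

-26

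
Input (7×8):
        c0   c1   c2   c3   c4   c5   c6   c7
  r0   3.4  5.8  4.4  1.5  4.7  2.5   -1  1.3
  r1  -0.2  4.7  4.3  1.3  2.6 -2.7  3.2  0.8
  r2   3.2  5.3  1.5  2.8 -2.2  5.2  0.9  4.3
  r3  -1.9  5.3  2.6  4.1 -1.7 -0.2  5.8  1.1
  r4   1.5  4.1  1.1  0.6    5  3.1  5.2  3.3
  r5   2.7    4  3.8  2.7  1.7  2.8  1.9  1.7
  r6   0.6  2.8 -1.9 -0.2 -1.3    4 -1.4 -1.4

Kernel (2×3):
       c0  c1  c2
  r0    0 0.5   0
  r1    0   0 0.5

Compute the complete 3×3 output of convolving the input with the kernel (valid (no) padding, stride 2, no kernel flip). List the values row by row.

5.05 2.05 2.85
3.95 0.55 5.5
3.95 1.15 2.5

Output[0,0]: The receptive field on the input at this output position is [3.4 5.8 4.4 / -0.2 4.7 4.3]. Elementwise product with the kernel and sum: 5.8·0.5 + 4.3·0.5.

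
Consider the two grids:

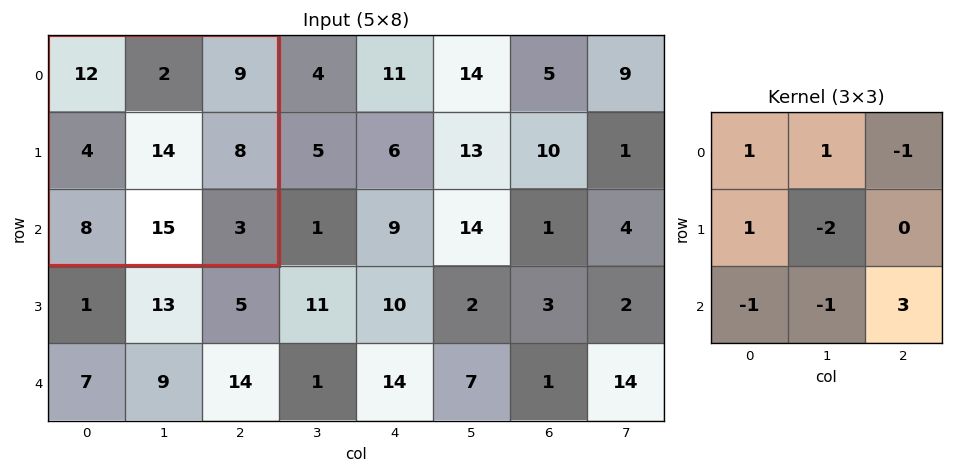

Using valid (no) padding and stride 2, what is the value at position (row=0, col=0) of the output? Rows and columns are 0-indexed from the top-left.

-33

The receptive field on the input at this output position is [12 2 9 / 4 14 8 / 8 15 3]. Elementwise product with the kernel and sum: 12·1 + 2·1 + 9·-1 + 4·1 + 14·-2 + 8·-1 + 15·-1 + 3·3.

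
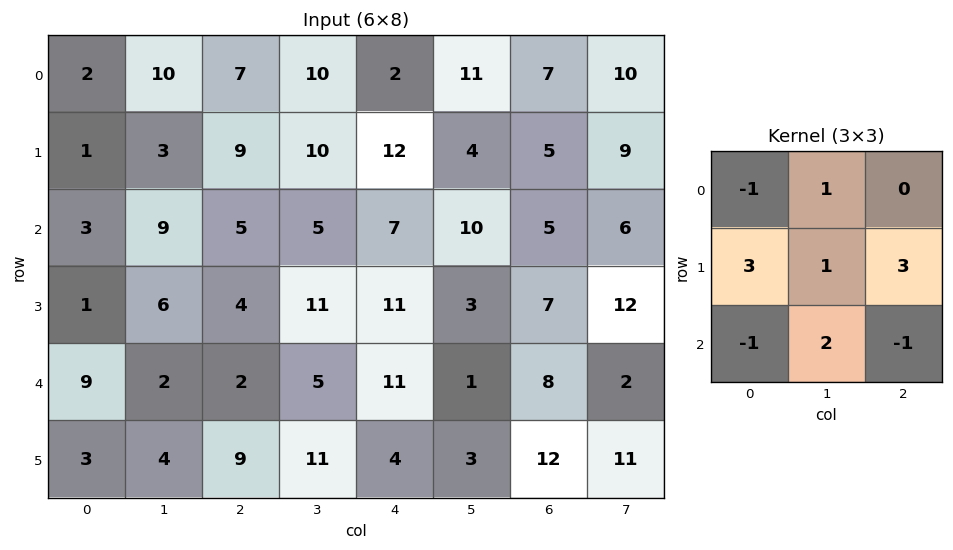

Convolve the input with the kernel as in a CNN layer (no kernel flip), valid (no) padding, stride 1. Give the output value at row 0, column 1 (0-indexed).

The receptive field on the input at this output position is [10 7 10 / 3 9 10 / 9 5 5]. Elementwise product with the kernel and sum: 10·-1 + 7·1 + 3·3 + 9·1 + 10·3 + 9·-1 + 5·2 + 5·-1.

41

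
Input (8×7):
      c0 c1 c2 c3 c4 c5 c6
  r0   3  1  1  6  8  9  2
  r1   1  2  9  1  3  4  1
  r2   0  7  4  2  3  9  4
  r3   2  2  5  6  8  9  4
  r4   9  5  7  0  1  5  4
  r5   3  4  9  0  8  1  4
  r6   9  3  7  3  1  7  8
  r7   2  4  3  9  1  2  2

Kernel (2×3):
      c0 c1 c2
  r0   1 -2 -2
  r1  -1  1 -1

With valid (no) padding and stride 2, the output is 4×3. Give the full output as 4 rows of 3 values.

Output[0,0]: The receptive field on the input at this output position is [3 1 1 / 1 2 9]. Elementwise product with the kernel and sum: 3·1 + 1·-2 + 1·-2 + 1·-1 + 2·1 + 9·-1.
Output[0,1]: The receptive field on the input at this output position is [1 6 8 / 9 1 3]. Elementwise product with the kernel and sum: 1·1 + 6·-2 + 8·-2 + 9·-1 + 1·1 + 3·-1.

-9 -38 -14
-27 -13 -26
-23 -12 -28
-12 4 -30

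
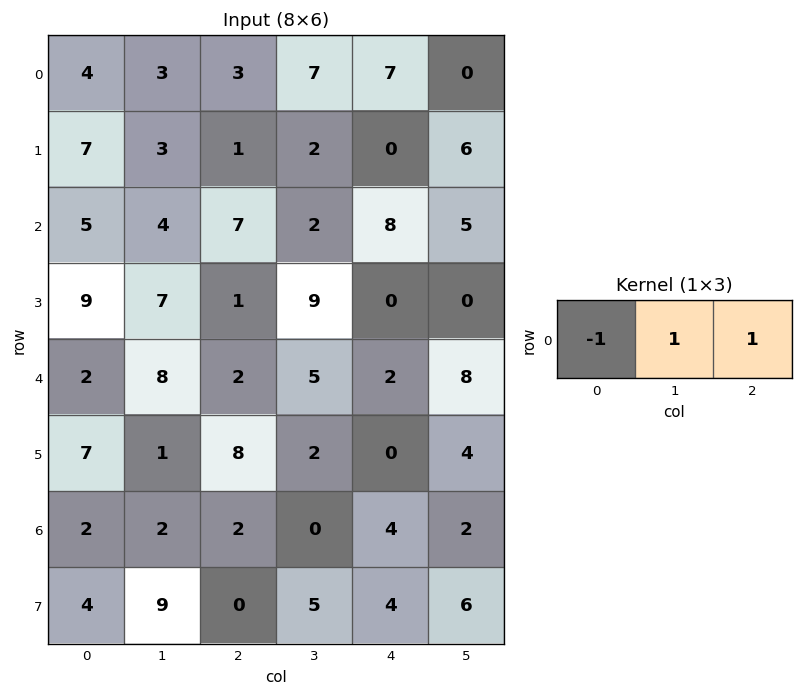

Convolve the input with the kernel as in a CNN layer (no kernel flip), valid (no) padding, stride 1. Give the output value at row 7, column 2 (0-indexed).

9

The receptive field on the input at this output position is [0 5 4]. Elementwise product with the kernel and sum: 0·-1 + 5·1 + 4·1.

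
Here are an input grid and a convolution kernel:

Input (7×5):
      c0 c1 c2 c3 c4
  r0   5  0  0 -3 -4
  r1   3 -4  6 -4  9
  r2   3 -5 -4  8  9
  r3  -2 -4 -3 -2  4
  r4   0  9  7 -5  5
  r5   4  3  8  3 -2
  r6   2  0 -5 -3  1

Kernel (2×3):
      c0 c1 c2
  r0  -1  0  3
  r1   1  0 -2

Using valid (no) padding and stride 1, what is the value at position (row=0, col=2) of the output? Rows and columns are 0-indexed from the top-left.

The receptive field on the input at this output position is [0 -3 -4 / 6 -4 9]. Elementwise product with the kernel and sum: 0·-1 + -4·3 + 6·1 + 9·-2.

-24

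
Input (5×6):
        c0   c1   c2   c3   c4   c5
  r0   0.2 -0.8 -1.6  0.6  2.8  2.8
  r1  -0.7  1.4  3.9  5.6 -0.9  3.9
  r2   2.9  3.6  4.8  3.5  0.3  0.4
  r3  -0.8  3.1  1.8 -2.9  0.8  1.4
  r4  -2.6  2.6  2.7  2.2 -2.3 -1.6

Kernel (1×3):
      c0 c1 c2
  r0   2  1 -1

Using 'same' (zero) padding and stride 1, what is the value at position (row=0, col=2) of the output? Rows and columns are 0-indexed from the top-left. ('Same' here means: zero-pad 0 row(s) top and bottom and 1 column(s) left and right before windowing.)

-3.8

The receptive field on the zero-padded input at this output position is [-0.8 -1.6 0.6]. Elementwise product with the kernel and sum: -0.8·2 + -1.6·1 + 0.6·-1.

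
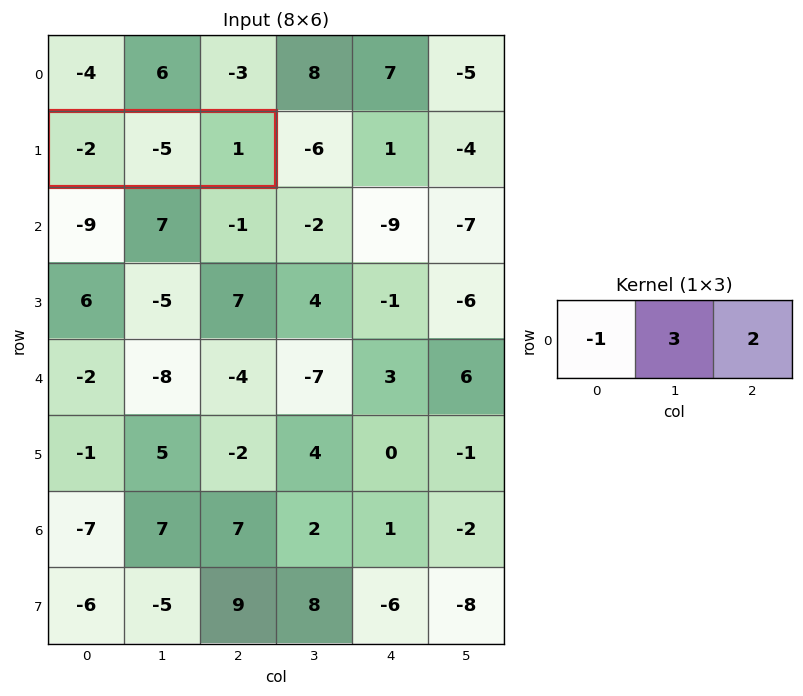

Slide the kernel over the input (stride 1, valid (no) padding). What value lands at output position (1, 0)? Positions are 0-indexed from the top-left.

-11

The receptive field on the input at this output position is [-2 -5 1]. Elementwise product with the kernel and sum: -2·-1 + -5·3 + 1·2.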